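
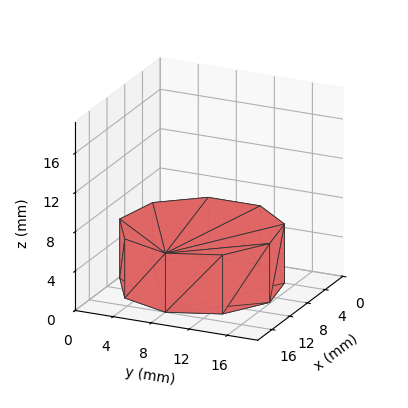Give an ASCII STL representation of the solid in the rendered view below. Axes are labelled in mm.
Reading the render: the shape is a regular 9-sided prism (a cylinder approximated with 9 flat sides), circumscribed radius ≈ 8 mm, height ≈ 6 mm (dimensions read to the nearest mm from the axis ticks). For the STL, each face is triangulated and given an outward normal.

solid part
  facet normal 0.0000 0.0000 -1.0000
    outer loop
      vertex 9.389 15.878 0.000
      vertex 14.128 13.142 0.000
      vertex 16.000 8.000 0.000
    endloop
  endfacet
  facet normal 0.0000 0.0000 -1.0000
    outer loop
      vertex 4.000 14.928 0.000
      vertex 9.389 15.878 0.000
      vertex 16.000 8.000 0.000
    endloop
  endfacet
  facet normal 0.0000 0.0000 -1.0000
    outer loop
      vertex 0.482 10.736 0.000
      vertex 4.000 14.928 0.000
      vertex 16.000 8.000 0.000
    endloop
  endfacet
  facet normal 0.0000 0.0000 -1.0000
    outer loop
      vertex 0.482 5.264 0.000
      vertex 0.482 10.736 0.000
      vertex 16.000 8.000 0.000
    endloop
  endfacet
  facet normal 0.0000 0.0000 -1.0000
    outer loop
      vertex 4.000 1.072 0.000
      vertex 0.482 5.264 0.000
      vertex 16.000 8.000 0.000
    endloop
  endfacet
  facet normal 0.0000 0.0000 -1.0000
    outer loop
      vertex 9.389 0.122 0.000
      vertex 4.000 1.072 0.000
      vertex 16.000 8.000 0.000
    endloop
  endfacet
  facet normal 0.0000 0.0000 -1.0000
    outer loop
      vertex 14.128 2.858 0.000
      vertex 9.389 0.122 0.000
      vertex 16.000 8.000 0.000
    endloop
  endfacet
  facet normal 0.0000 0.0000 1.0000
    outer loop
      vertex 16.000 8.000 6.000
      vertex 14.128 13.142 6.000
      vertex 9.389 15.878 6.000
    endloop
  endfacet
  facet normal 0.0000 0.0000 1.0000
    outer loop
      vertex 16.000 8.000 6.000
      vertex 9.389 15.878 6.000
      vertex 4.000 14.928 6.000
    endloop
  endfacet
  facet normal 0.0000 0.0000 1.0000
    outer loop
      vertex 16.000 8.000 6.000
      vertex 4.000 14.928 6.000
      vertex 0.482 10.736 6.000
    endloop
  endfacet
  facet normal 0.0000 0.0000 1.0000
    outer loop
      vertex 16.000 8.000 6.000
      vertex 0.482 10.736 6.000
      vertex 0.482 5.264 6.000
    endloop
  endfacet
  facet normal 0.0000 0.0000 1.0000
    outer loop
      vertex 16.000 8.000 6.000
      vertex 0.482 5.264 6.000
      vertex 4.000 1.072 6.000
    endloop
  endfacet
  facet normal 0.0000 0.0000 1.0000
    outer loop
      vertex 16.000 8.000 6.000
      vertex 4.000 1.072 6.000
      vertex 9.389 0.122 6.000
    endloop
  endfacet
  facet normal 0.0000 0.0000 1.0000
    outer loop
      vertex 16.000 8.000 6.000
      vertex 9.389 0.122 6.000
      vertex 14.128 2.858 6.000
    endloop
  endfacet
  facet normal 0.9397 0.3421 0.0000
    outer loop
      vertex 16.000 8.000 0.000
      vertex 14.128 13.142 0.000
      vertex 14.128 13.142 6.000
    endloop
  endfacet
  facet normal 0.9397 0.3421 0.0000
    outer loop
      vertex 16.000 8.000 0.000
      vertex 14.128 13.142 6.000
      vertex 16.000 8.000 6.000
    endloop
  endfacet
  facet normal 0.5000 0.8660 0.0000
    outer loop
      vertex 14.128 13.142 0.000
      vertex 9.389 15.878 0.000
      vertex 9.389 15.878 6.000
    endloop
  endfacet
  facet normal 0.5000 0.8660 0.0000
    outer loop
      vertex 14.128 13.142 0.000
      vertex 9.389 15.878 6.000
      vertex 14.128 13.142 6.000
    endloop
  endfacet
  facet normal -0.1736 0.9848 0.0000
    outer loop
      vertex 9.389 15.878 0.000
      vertex 4.000 14.928 0.000
      vertex 4.000 14.928 6.000
    endloop
  endfacet
  facet normal -0.1736 0.9848 0.0000
    outer loop
      vertex 9.389 15.878 0.000
      vertex 4.000 14.928 6.000
      vertex 9.389 15.878 6.000
    endloop
  endfacet
  facet normal -0.7660 0.6428 0.0000
    outer loop
      vertex 4.000 14.928 0.000
      vertex 0.482 10.736 0.000
      vertex 0.482 10.736 6.000
    endloop
  endfacet
  facet normal -0.7660 0.6428 0.0000
    outer loop
      vertex 4.000 14.928 0.000
      vertex 0.482 10.736 6.000
      vertex 4.000 14.928 6.000
    endloop
  endfacet
  facet normal -1.0000 0.0000 0.0000
    outer loop
      vertex 0.482 10.736 0.000
      vertex 0.482 5.264 0.000
      vertex 0.482 5.264 6.000
    endloop
  endfacet
  facet normal -1.0000 0.0000 0.0000
    outer loop
      vertex 0.482 10.736 0.000
      vertex 0.482 5.264 6.000
      vertex 0.482 10.736 6.000
    endloop
  endfacet
  facet normal -0.7660 -0.6428 0.0000
    outer loop
      vertex 0.482 5.264 0.000
      vertex 4.000 1.072 0.000
      vertex 4.000 1.072 6.000
    endloop
  endfacet
  facet normal -0.7660 -0.6428 0.0000
    outer loop
      vertex 0.482 5.264 0.000
      vertex 4.000 1.072 6.000
      vertex 0.482 5.264 6.000
    endloop
  endfacet
  facet normal -0.1736 -0.9848 0.0000
    outer loop
      vertex 4.000 1.072 0.000
      vertex 9.389 0.122 0.000
      vertex 9.389 0.122 6.000
    endloop
  endfacet
  facet normal -0.1736 -0.9848 0.0000
    outer loop
      vertex 4.000 1.072 0.000
      vertex 9.389 0.122 6.000
      vertex 4.000 1.072 6.000
    endloop
  endfacet
  facet normal 0.5000 -0.8660 0.0000
    outer loop
      vertex 9.389 0.122 0.000
      vertex 14.128 2.858 0.000
      vertex 14.128 2.858 6.000
    endloop
  endfacet
  facet normal 0.5000 -0.8660 0.0000
    outer loop
      vertex 9.389 0.122 0.000
      vertex 14.128 2.858 6.000
      vertex 9.389 0.122 6.000
    endloop
  endfacet
  facet normal 0.9397 -0.3421 0.0000
    outer loop
      vertex 14.128 2.858 0.000
      vertex 16.000 8.000 0.000
      vertex 16.000 8.000 6.000
    endloop
  endfacet
  facet normal 0.9397 -0.3421 0.0000
    outer loop
      vertex 14.128 2.858 0.000
      vertex 16.000 8.000 6.000
      vertex 14.128 2.858 6.000
    endloop
  endfacet
endsolid part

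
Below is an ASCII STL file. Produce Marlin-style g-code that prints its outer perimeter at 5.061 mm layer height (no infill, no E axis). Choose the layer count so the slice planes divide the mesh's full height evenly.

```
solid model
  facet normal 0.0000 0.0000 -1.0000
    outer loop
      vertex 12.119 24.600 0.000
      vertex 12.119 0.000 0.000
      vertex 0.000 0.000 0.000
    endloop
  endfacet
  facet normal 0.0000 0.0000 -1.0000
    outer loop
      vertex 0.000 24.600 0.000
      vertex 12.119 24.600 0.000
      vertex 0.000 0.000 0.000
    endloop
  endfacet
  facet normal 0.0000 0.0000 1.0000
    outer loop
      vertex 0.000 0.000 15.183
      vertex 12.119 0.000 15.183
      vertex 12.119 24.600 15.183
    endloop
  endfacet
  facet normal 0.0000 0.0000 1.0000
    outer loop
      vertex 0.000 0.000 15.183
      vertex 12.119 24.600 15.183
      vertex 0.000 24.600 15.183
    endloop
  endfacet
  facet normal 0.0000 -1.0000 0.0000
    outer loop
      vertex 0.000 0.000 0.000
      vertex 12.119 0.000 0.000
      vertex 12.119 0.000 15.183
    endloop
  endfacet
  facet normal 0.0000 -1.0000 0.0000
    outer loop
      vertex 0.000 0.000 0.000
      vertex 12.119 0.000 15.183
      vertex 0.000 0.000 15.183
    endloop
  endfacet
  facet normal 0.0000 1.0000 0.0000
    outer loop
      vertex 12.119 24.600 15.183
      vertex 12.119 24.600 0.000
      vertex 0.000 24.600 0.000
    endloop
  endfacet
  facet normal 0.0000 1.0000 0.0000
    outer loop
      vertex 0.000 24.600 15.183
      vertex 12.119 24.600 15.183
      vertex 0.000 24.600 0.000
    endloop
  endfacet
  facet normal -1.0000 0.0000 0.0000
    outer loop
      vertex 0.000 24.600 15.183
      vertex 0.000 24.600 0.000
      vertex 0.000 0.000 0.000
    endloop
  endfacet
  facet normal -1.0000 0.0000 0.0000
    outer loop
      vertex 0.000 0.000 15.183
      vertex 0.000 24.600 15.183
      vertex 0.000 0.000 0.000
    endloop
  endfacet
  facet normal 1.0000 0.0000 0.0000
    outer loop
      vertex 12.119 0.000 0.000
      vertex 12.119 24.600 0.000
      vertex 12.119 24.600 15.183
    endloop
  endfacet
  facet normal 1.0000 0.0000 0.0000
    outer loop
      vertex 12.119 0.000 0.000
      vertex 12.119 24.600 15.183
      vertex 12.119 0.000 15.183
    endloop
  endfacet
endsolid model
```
; perimeter-only toolpath
G21 ; units = mm
G90 ; absolute positioning
G28 ; home
; layer 1
G0 Z5.061
G0 X0.000 Y0.000
G1 X12.119 Y0.000
G1 X12.119 Y24.600
G1 X0.000 Y24.600
G1 X0.000 Y0.000
; layer 2
G0 Z10.122
G0 X0.000 Y0.000
G1 X12.119 Y0.000
G1 X12.119 Y24.600
G1 X0.000 Y24.600
G1 X0.000 Y0.000
; layer 3
G0 Z15.183
G0 X0.000 Y0.000
G1 X12.119 Y0.000
G1 X12.119 Y24.600
G1 X0.000 Y24.600
G1 X0.000 Y0.000
M2 ; end

The solid is a rectangular box, roughly 12.1 × 24.6 mm footprint and 15.2 mm tall. Slicing at Δz = 5.061 mm — 3 equal slices spanning the solid's height, so layer i sits at z = i·h/3 — gives 3 non-empty perimeters. Each is a 4-segment closed polygon; G0 lifts to the layer z and rapids to the start vertex, then G1 traces the edges.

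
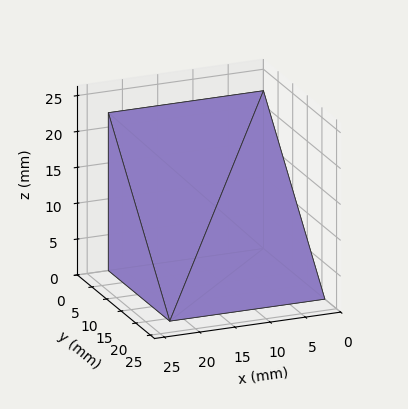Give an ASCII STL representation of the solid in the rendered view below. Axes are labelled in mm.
Reading the render: the shape is a wedge (ramp): 22 × 21 mm base, rising to 22 mm along the y=0 edge and sloping linearly to z=0 at y=21 (dimensions read to the nearest mm from the axis ticks). For the STL, each face is triangulated and given an outward normal.

solid part
  facet normal 0.0000 0.0000 -1.0000
    outer loop
      vertex 22.00 21.00 0.00
      vertex 22.00 0.00 0.00
      vertex 0.00 0.00 0.00
    endloop
  endfacet
  facet normal 0.0000 0.0000 -1.0000
    outer loop
      vertex 0.00 21.00 0.00
      vertex 22.00 21.00 0.00
      vertex 0.00 0.00 0.00
    endloop
  endfacet
  facet normal 0.0000 -1.0000 0.0000
    outer loop
      vertex 0.00 0.00 0.00
      vertex 22.00 0.00 0.00
      vertex 22.00 0.00 22.00
    endloop
  endfacet
  facet normal 0.0000 -1.0000 0.0000
    outer loop
      vertex 0.00 0.00 0.00
      vertex 22.00 0.00 22.00
      vertex 0.00 0.00 22.00
    endloop
  endfacet
  facet normal 0.0000 0.7234 0.6905
    outer loop
      vertex 0.00 0.00 22.00
      vertex 22.00 0.00 22.00
      vertex 22.00 21.00 0.00
    endloop
  endfacet
  facet normal 0.0000 0.7234 0.6905
    outer loop
      vertex 0.00 0.00 22.00
      vertex 22.00 21.00 0.00
      vertex 0.00 21.00 0.00
    endloop
  endfacet
  facet normal -1.0000 0.0000 0.0000
    outer loop
      vertex 0.00 0.00 22.00
      vertex 0.00 21.00 0.00
      vertex 0.00 0.00 0.00
    endloop
  endfacet
  facet normal 1.0000 0.0000 0.0000
    outer loop
      vertex 22.00 0.00 0.00
      vertex 22.00 21.00 0.00
      vertex 22.00 0.00 22.00
    endloop
  endfacet
endsolid part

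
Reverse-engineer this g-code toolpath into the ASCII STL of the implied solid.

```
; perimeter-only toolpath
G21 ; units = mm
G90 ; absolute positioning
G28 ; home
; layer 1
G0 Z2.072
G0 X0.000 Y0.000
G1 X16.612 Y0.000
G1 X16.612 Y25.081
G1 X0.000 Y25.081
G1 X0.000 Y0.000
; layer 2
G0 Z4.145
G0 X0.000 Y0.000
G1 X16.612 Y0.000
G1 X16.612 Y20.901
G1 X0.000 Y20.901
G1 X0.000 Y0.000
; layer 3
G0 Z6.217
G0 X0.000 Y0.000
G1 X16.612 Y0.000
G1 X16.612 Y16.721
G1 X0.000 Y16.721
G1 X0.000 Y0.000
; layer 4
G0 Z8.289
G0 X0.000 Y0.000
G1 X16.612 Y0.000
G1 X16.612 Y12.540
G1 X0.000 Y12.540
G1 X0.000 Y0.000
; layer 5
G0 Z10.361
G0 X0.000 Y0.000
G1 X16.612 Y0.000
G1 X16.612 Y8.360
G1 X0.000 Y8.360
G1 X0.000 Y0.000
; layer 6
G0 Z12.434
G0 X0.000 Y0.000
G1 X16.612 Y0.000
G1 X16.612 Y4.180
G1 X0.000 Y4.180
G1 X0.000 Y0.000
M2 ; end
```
solid part
  facet normal 0.0000 0.0000 -1.0000
    outer loop
      vertex 16.612 29.261 0.000
      vertex 16.612 0.000 0.000
      vertex 0.000 0.000 0.000
    endloop
  endfacet
  facet normal 0.0000 0.0000 -1.0000
    outer loop
      vertex 0.000 29.261 0.000
      vertex 16.612 29.261 0.000
      vertex 0.000 0.000 0.000
    endloop
  endfacet
  facet normal 0.0000 -1.0000 0.0000
    outer loop
      vertex 0.000 0.000 0.000
      vertex 16.612 0.000 0.000
      vertex 16.612 0.000 14.506
    endloop
  endfacet
  facet normal 0.0000 -1.0000 0.0000
    outer loop
      vertex 0.000 0.000 0.000
      vertex 16.612 0.000 14.506
      vertex 0.000 0.000 14.506
    endloop
  endfacet
  facet normal 0.0000 0.4442 0.8959
    outer loop
      vertex 0.000 0.000 14.506
      vertex 16.612 0.000 14.506
      vertex 16.612 29.261 0.000
    endloop
  endfacet
  facet normal 0.0000 0.4442 0.8959
    outer loop
      vertex 0.000 0.000 14.506
      vertex 16.612 29.261 0.000
      vertex 0.000 29.261 0.000
    endloop
  endfacet
  facet normal -1.0000 0.0000 0.0000
    outer loop
      vertex 0.000 0.000 14.506
      vertex 0.000 29.261 0.000
      vertex 0.000 0.000 0.000
    endloop
  endfacet
  facet normal 1.0000 0.0000 0.0000
    outer loop
      vertex 16.612 0.000 0.000
      vertex 16.612 29.261 0.000
      vertex 16.612 0.000 14.506
    endloop
  endfacet
endsolid part

The G0 Z moves step by Δz≈2.072 mm. The G1 loops shrink linearly with z, so the solid tapers from its base footprint up to z≈14.5. Closing with a flat bottom cap and the tapered top and triangulating gives 8 facets — a wedge (ramp): 16.6 × 29.3 mm base, rising to 14.5 mm along the y=0 edge and sloping linearly to z=0 at y=29.3.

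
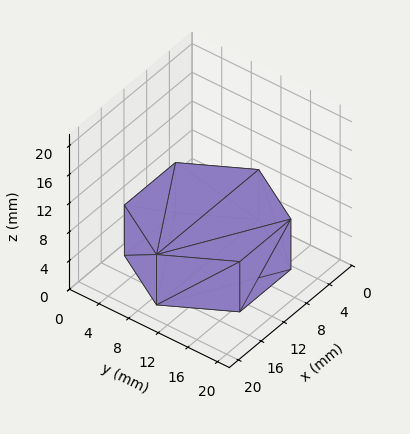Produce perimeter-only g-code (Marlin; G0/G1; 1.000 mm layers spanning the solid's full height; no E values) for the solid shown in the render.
Reading the render: the shape is a regular 6-sided prism (a cylinder approximated with 6 flat sides), circumscribed radius ≈ 9 mm, height ≈ 7 mm (dimensions read to the nearest mm from the axis ticks). For the g-code, the solid's height is divided into equal slices at the stated Δz and each level perimeter traced with G1 moves after a G0 lift.

; perimeter-only toolpath
G21 ; units = mm
G90 ; absolute positioning
G28 ; home
; layer 1
G0 Z1.000
G0 X18.000 Y9.000
G1 X13.500 Y16.794
G1 X4.500 Y16.794
G1 X0.000 Y9.000
G1 X4.500 Y1.206
G1 X13.500 Y1.206
G1 X18.000 Y9.000
; layer 2
G0 Z2.000
G0 X18.000 Y9.000
G1 X13.500 Y16.794
G1 X4.500 Y16.794
G1 X0.000 Y9.000
G1 X4.500 Y1.206
G1 X13.500 Y1.206
G1 X18.000 Y9.000
; layer 3
G0 Z3.000
G0 X18.000 Y9.000
G1 X13.500 Y16.794
G1 X4.500 Y16.794
G1 X0.000 Y9.000
G1 X4.500 Y1.206
G1 X13.500 Y1.206
G1 X18.000 Y9.000
; layer 4
G0 Z4.000
G0 X18.000 Y9.000
G1 X13.500 Y16.794
G1 X4.500 Y16.794
G1 X0.000 Y9.000
G1 X4.500 Y1.206
G1 X13.500 Y1.206
G1 X18.000 Y9.000
; layer 5
G0 Z5.000
G0 X18.000 Y9.000
G1 X13.500 Y16.794
G1 X4.500 Y16.794
G1 X0.000 Y9.000
G1 X4.500 Y1.206
G1 X13.500 Y1.206
G1 X18.000 Y9.000
; layer 6
G0 Z6.000
G0 X18.000 Y9.000
G1 X13.500 Y16.794
G1 X4.500 Y16.794
G1 X0.000 Y9.000
G1 X4.500 Y1.206
G1 X13.500 Y1.206
G1 X18.000 Y9.000
; layer 7
G0 Z7.000
G0 X18.000 Y9.000
G1 X13.500 Y16.794
G1 X4.500 Y16.794
G1 X0.000 Y9.000
G1 X4.500 Y1.206
G1 X13.500 Y1.206
G1 X18.000 Y9.000
M2 ; end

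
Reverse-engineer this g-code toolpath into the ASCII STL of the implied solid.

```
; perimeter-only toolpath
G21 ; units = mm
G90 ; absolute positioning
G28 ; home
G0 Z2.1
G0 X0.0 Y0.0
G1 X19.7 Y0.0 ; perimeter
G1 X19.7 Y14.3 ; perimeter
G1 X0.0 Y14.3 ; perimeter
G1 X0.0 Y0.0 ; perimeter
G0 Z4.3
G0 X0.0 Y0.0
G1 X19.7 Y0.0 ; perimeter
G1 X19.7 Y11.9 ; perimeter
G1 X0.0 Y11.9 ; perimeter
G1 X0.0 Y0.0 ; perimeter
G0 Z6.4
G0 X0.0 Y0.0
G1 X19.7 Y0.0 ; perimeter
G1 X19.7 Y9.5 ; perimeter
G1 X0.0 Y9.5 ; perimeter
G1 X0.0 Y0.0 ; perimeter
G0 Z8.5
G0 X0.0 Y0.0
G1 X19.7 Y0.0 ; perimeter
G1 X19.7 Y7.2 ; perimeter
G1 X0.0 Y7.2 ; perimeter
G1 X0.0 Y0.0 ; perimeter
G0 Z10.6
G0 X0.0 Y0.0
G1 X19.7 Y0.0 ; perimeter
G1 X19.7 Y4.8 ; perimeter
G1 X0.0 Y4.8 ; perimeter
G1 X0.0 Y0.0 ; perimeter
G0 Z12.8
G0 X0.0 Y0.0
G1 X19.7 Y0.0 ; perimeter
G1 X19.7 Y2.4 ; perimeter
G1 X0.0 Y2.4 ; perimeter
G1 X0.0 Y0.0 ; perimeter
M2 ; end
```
solid part
  facet normal 0.0000 0.0000 -1.0000
    outer loop
      vertex 19.7 16.7 0.0
      vertex 19.7 0.0 0.0
      vertex 0.0 0.0 0.0
    endloop
  endfacet
  facet normal 0.0000 0.0000 -1.0000
    outer loop
      vertex 0.0 16.7 0.0
      vertex 19.7 16.7 0.0
      vertex 0.0 0.0 0.0
    endloop
  endfacet
  facet normal 0.0000 -1.0000 0.0000
    outer loop
      vertex 0.0 0.0 0.0
      vertex 19.7 0.0 0.0
      vertex 19.7 0.0 14.9
    endloop
  endfacet
  facet normal 0.0000 -1.0000 0.0000
    outer loop
      vertex 0.0 0.0 0.0
      vertex 19.7 0.0 14.9
      vertex 0.0 0.0 14.9
    endloop
  endfacet
  facet normal 0.0000 0.6657 0.7462
    outer loop
      vertex 0.0 0.0 14.9
      vertex 19.7 0.0 14.9
      vertex 19.7 16.7 0.0
    endloop
  endfacet
  facet normal 0.0000 0.6657 0.7462
    outer loop
      vertex 0.0 0.0 14.9
      vertex 19.7 16.7 0.0
      vertex 0.0 16.7 0.0
    endloop
  endfacet
  facet normal -1.0000 0.0000 0.0000
    outer loop
      vertex 0.0 0.0 14.9
      vertex 0.0 16.7 0.0
      vertex 0.0 0.0 0.0
    endloop
  endfacet
  facet normal 1.0000 0.0000 0.0000
    outer loop
      vertex 19.7 0.0 0.0
      vertex 19.7 16.7 0.0
      vertex 19.7 0.0 14.9
    endloop
  endfacet
endsolid part

The G0 Z moves step by Δz≈2.1 mm. The G1 loops shrink linearly with z, so the solid tapers from its base footprint up to z≈14.9. Closing with a flat bottom cap and the tapered top and triangulating gives 8 facets — a wedge (ramp): 19.7 × 16.7 mm base, rising to 14.9 mm along the y=0 edge and sloping linearly to z=0 at y=16.7.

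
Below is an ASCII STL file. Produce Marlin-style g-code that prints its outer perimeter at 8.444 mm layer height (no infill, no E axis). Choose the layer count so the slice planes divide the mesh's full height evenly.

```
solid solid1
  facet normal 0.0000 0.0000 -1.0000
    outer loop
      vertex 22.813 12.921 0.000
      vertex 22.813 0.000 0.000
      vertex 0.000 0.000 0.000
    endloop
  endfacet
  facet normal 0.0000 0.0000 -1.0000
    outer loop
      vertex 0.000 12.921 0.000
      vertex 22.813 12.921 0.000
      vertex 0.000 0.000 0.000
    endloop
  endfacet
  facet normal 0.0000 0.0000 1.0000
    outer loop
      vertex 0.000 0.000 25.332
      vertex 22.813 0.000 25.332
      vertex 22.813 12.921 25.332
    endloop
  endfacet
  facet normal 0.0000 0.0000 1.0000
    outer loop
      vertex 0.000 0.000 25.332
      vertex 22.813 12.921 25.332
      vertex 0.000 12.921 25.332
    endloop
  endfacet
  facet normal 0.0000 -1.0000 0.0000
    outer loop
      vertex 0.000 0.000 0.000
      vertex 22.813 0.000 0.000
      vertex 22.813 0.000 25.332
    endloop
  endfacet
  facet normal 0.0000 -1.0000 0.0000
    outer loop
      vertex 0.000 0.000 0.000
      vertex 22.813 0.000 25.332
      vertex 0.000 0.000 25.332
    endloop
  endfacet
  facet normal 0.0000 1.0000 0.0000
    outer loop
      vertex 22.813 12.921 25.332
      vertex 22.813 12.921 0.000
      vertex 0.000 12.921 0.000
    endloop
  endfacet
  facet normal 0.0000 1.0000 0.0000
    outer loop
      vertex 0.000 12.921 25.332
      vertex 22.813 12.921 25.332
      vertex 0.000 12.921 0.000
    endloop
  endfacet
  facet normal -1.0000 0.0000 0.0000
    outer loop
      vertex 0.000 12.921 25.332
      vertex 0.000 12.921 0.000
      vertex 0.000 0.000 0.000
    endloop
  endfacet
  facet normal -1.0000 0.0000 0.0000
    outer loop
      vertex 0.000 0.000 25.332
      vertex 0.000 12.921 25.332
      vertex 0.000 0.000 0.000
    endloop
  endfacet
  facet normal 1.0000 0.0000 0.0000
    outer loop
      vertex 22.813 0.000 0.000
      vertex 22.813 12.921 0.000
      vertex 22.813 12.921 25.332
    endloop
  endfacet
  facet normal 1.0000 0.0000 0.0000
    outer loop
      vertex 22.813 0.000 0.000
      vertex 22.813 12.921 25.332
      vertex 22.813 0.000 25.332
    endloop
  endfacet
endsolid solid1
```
; perimeter-only toolpath
G21 ; units = mm
G90 ; absolute positioning
G28 ; home
; layer 1
G0 Z8.444
G0 X0.000 Y0.000
G1 X22.813 Y0.000
G1 X22.813 Y12.921
G1 X0.000 Y12.921
G1 X0.000 Y0.000
; layer 2
G0 Z16.888
G0 X0.000 Y0.000
G1 X22.813 Y0.000
G1 X22.813 Y12.921
G1 X0.000 Y12.921
G1 X0.000 Y0.000
; layer 3
G0 Z25.332
G0 X0.000 Y0.000
G1 X22.813 Y0.000
G1 X22.813 Y12.921
G1 X0.000 Y12.921
G1 X0.000 Y0.000
M2 ; end

The solid is a rectangular box, roughly 22.8 × 12.9 mm footprint and 25.3 mm tall. Slicing at Δz = 8.444 mm — 3 equal slices spanning the solid's height, so layer i sits at z = i·h/3 — gives 3 non-empty perimeters. Each is a 4-segment closed polygon; G0 lifts to the layer z and rapids to the start vertex, then G1 traces the edges.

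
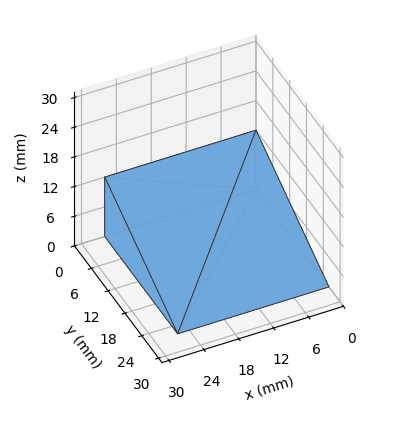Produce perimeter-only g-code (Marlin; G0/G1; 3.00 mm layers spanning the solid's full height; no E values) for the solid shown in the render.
Reading the render: the shape is a wedge (ramp): 26 × 26 mm base, rising to 12 mm along the y=0 edge and sloping linearly to z=0 at y=26 (dimensions read to the nearest mm from the axis ticks). For the g-code, the solid's height is divided into equal slices at the stated Δz and each level perimeter traced with G1 moves after a G0 lift.

; perimeter-only toolpath
G21 ; units = mm
G90 ; absolute positioning
G28 ; home
; layer 1
G0 Z3.00
G0 X0.00 Y0.00
G1 X26.00 Y0.00
G1 X26.00 Y19.50
G1 X0.00 Y19.50
G1 X0.00 Y0.00
; layer 2
G0 Z6.00
G0 X0.00 Y0.00
G1 X26.00 Y0.00
G1 X26.00 Y13.00
G1 X0.00 Y13.00
G1 X0.00 Y0.00
; layer 3
G0 Z9.00
G0 X0.00 Y0.00
G1 X26.00 Y0.00
G1 X26.00 Y6.50
G1 X0.00 Y6.50
G1 X0.00 Y0.00
M2 ; end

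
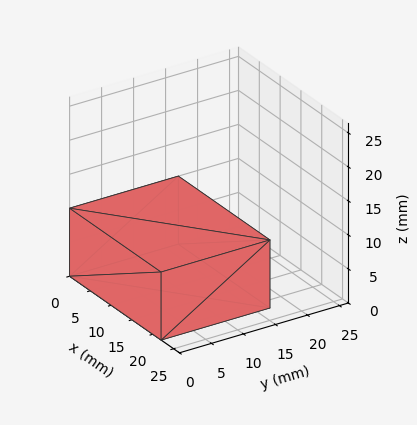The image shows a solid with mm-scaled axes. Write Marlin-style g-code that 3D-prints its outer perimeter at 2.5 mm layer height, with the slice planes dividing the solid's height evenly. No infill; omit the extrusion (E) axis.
Reading the render: the shape is a rectangular box, roughly 22 × 17 mm footprint and 10 mm tall (dimensions read to the nearest mm from the axis ticks). For the g-code, the solid's height is divided into equal slices at the stated Δz and each level perimeter traced with G1 moves after a G0 lift.

; perimeter-only toolpath
G21 ; units = mm
G90 ; absolute positioning
G28 ; home
; layer 1
G0 Z2.5
G0 X0.0 Y0.0
G1 X22.0 Y0.0
G1 X22.0 Y17.0
G1 X0.0 Y17.0
G1 X0.0 Y0.0
; layer 2
G0 Z5.0
G0 X0.0 Y0.0
G1 X22.0 Y0.0
G1 X22.0 Y17.0
G1 X0.0 Y17.0
G1 X0.0 Y0.0
; layer 3
G0 Z7.5
G0 X0.0 Y0.0
G1 X22.0 Y0.0
G1 X22.0 Y17.0
G1 X0.0 Y17.0
G1 X0.0 Y0.0
; layer 4
G0 Z10.0
G0 X0.0 Y0.0
G1 X22.0 Y0.0
G1 X22.0 Y17.0
G1 X0.0 Y17.0
G1 X0.0 Y0.0
M2 ; end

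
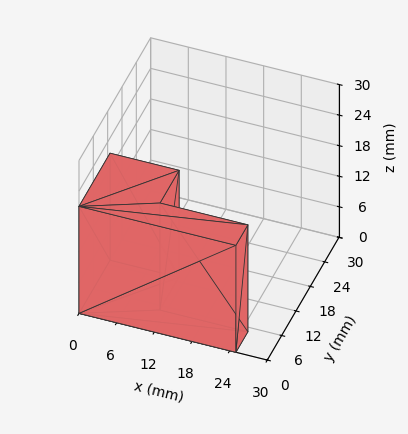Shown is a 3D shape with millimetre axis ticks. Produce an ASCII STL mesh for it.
Reading the render: the shape is an L-shaped prism: outer 25 × 13 mm, arm thicknesses ≈ 5 mm (horizontal) and 11 mm (vertical), extruded 21 mm in z (dimensions read to the nearest mm from the axis ticks). For the STL, each face is triangulated and given an outward normal.

solid part
  facet normal 0.0000 0.0000 -1.0000
    outer loop
      vertex 25.00 5.00 0.00
      vertex 25.00 0.00 0.00
      vertex 0.00 0.00 0.00
    endloop
  endfacet
  facet normal 0.0000 0.0000 -1.0000
    outer loop
      vertex 11.00 5.00 0.00
      vertex 25.00 5.00 0.00
      vertex 0.00 0.00 0.00
    endloop
  endfacet
  facet normal 0.0000 0.0000 -1.0000
    outer loop
      vertex 11.00 13.00 0.00
      vertex 11.00 5.00 0.00
      vertex 0.00 0.00 0.00
    endloop
  endfacet
  facet normal 0.0000 0.0000 -1.0000
    outer loop
      vertex 0.00 13.00 0.00
      vertex 11.00 13.00 0.00
      vertex 0.00 0.00 0.00
    endloop
  endfacet
  facet normal 0.0000 0.0000 1.0000
    outer loop
      vertex 0.00 0.00 21.00
      vertex 25.00 0.00 21.00
      vertex 25.00 5.00 21.00
    endloop
  endfacet
  facet normal 0.0000 0.0000 1.0000
    outer loop
      vertex 0.00 0.00 21.00
      vertex 25.00 5.00 21.00
      vertex 11.00 5.00 21.00
    endloop
  endfacet
  facet normal 0.0000 0.0000 1.0000
    outer loop
      vertex 0.00 0.00 21.00
      vertex 11.00 5.00 21.00
      vertex 11.00 13.00 21.00
    endloop
  endfacet
  facet normal 0.0000 0.0000 1.0000
    outer loop
      vertex 0.00 0.00 21.00
      vertex 11.00 13.00 21.00
      vertex 0.00 13.00 21.00
    endloop
  endfacet
  facet normal 0.0000 -1.0000 0.0000
    outer loop
      vertex 0.00 0.00 0.00
      vertex 25.00 0.00 0.00
      vertex 25.00 0.00 21.00
    endloop
  endfacet
  facet normal 0.0000 -1.0000 0.0000
    outer loop
      vertex 0.00 0.00 0.00
      vertex 25.00 0.00 21.00
      vertex 0.00 0.00 21.00
    endloop
  endfacet
  facet normal 1.0000 0.0000 0.0000
    outer loop
      vertex 25.00 0.00 0.00
      vertex 25.00 5.00 0.00
      vertex 25.00 5.00 21.00
    endloop
  endfacet
  facet normal 1.0000 0.0000 0.0000
    outer loop
      vertex 25.00 0.00 0.00
      vertex 25.00 5.00 21.00
      vertex 25.00 0.00 21.00
    endloop
  endfacet
  facet normal 0.0000 1.0000 0.0000
    outer loop
      vertex 25.00 5.00 0.00
      vertex 11.00 5.00 0.00
      vertex 11.00 5.00 21.00
    endloop
  endfacet
  facet normal 0.0000 1.0000 0.0000
    outer loop
      vertex 25.00 5.00 0.00
      vertex 11.00 5.00 21.00
      vertex 25.00 5.00 21.00
    endloop
  endfacet
  facet normal 1.0000 0.0000 0.0000
    outer loop
      vertex 11.00 5.00 0.00
      vertex 11.00 13.00 0.00
      vertex 11.00 13.00 21.00
    endloop
  endfacet
  facet normal 1.0000 0.0000 0.0000
    outer loop
      vertex 11.00 5.00 0.00
      vertex 11.00 13.00 21.00
      vertex 11.00 5.00 21.00
    endloop
  endfacet
  facet normal 0.0000 1.0000 0.0000
    outer loop
      vertex 11.00 13.00 0.00
      vertex 0.00 13.00 0.00
      vertex 0.00 13.00 21.00
    endloop
  endfacet
  facet normal 0.0000 1.0000 0.0000
    outer loop
      vertex 11.00 13.00 0.00
      vertex 0.00 13.00 21.00
      vertex 11.00 13.00 21.00
    endloop
  endfacet
  facet normal -1.0000 0.0000 0.0000
    outer loop
      vertex 0.00 13.00 0.00
      vertex 0.00 0.00 0.00
      vertex 0.00 0.00 21.00
    endloop
  endfacet
  facet normal -1.0000 0.0000 0.0000
    outer loop
      vertex 0.00 13.00 0.00
      vertex 0.00 0.00 21.00
      vertex 0.00 13.00 21.00
    endloop
  endfacet
endsolid part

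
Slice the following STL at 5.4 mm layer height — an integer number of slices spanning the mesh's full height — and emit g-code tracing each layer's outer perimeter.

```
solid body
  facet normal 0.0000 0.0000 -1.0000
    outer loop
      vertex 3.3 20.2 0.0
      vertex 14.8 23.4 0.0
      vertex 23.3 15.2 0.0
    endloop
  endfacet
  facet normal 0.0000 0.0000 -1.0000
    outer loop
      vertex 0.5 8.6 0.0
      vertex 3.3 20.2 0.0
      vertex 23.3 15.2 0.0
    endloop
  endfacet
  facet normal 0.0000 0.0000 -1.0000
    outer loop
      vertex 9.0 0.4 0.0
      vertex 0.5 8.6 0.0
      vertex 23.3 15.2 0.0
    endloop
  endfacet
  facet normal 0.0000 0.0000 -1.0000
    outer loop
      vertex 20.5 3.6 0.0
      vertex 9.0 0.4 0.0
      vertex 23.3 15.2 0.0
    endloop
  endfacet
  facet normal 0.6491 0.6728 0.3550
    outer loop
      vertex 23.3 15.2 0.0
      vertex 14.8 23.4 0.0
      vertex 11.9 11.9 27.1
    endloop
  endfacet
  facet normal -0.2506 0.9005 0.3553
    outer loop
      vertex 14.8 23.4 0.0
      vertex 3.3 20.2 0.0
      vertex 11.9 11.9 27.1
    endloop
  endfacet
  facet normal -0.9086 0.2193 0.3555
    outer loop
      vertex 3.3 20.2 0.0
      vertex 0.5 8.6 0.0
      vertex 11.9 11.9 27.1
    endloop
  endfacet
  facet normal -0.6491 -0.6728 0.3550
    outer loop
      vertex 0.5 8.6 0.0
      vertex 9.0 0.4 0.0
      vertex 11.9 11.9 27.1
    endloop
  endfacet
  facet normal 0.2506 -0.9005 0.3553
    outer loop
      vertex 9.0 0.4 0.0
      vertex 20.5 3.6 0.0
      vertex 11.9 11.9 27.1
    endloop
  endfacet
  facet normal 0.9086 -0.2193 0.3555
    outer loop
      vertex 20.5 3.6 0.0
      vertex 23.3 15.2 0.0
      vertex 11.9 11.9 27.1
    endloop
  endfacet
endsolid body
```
; perimeter-only toolpath
G21 ; units = mm
G90 ; absolute positioning
G28 ; home
; layer 1
G0 Z5.4
G0 X21.0 Y14.5
G1 X14.2 Y21.1
G1 X5.0 Y18.5
G1 X2.8 Y9.3
G1 X9.6 Y2.7
G1 X18.8 Y5.3
G1 X21.0 Y14.5
; layer 2
G0 Z10.8
G0 X18.7 Y13.9
G1 X13.6 Y18.8
G1 X6.7 Y16.9
G1 X5.1 Y9.9
G1 X10.2 Y5.0
G1 X17.1 Y6.9
G1 X18.7 Y13.9
; layer 3
G0 Z16.3
G0 X16.5 Y13.2
G1 X13.1 Y16.5
G1 X8.5 Y15.2
G1 X7.3 Y10.6
G1 X10.7 Y7.3
G1 X15.3 Y8.6
G1 X16.5 Y13.2
; layer 4
G0 Z21.7
G0 X14.2 Y12.6
G1 X12.5 Y14.2
G1 X10.2 Y13.6
G1 X9.6 Y11.2
G1 X11.3 Y9.6
G1 X13.6 Y10.2
G1 X14.2 Y12.6
M2 ; end

The solid is a regular 6-sided pyramid, base circumscribed radius ≈ 11.9 mm, apex at z ≈ 27.1 mm. Slicing at Δz = 5.4 mm — 5 equal slices spanning the solid's height, so layer i sits at z = i·h/5 — gives 4 non-empty perimeters. Each is a 6-segment closed polygon; G0 lifts to the layer z and rapids to the start vertex, then G1 traces the edges. The cross-section shrinks linearly with z (the slice at the apex is degenerate and omitted).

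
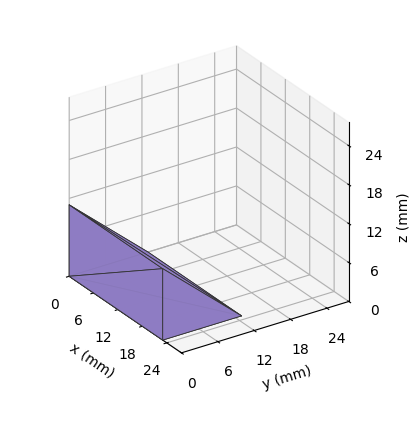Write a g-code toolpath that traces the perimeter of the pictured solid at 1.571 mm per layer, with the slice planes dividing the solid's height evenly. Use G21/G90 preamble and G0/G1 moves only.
Reading the render: the shape is a wedge (ramp): 23 × 13 mm base, rising to 11 mm along the y=0 edge and sloping linearly to z=0 at y=13 (dimensions read to the nearest mm from the axis ticks). For the g-code, the solid's height is divided into equal slices at the stated Δz and each level perimeter traced with G1 moves after a G0 lift.

; perimeter-only toolpath
G21 ; units = mm
G90 ; absolute positioning
G28 ; home
; layer 1
G0 Z1.571
G0 X0.000 Y0.000
G1 X23.000 Y0.000
G1 X23.000 Y11.143
G1 X0.000 Y11.143
G1 X0.000 Y0.000
; layer 2
G0 Z3.143
G0 X0.000 Y0.000
G1 X23.000 Y0.000
G1 X23.000 Y9.286
G1 X0.000 Y9.286
G1 X0.000 Y0.000
; layer 3
G0 Z4.714
G0 X0.000 Y0.000
G1 X23.000 Y0.000
G1 X23.000 Y7.429
G1 X0.000 Y7.429
G1 X0.000 Y0.000
; layer 4
G0 Z6.286
G0 X0.000 Y0.000
G1 X23.000 Y0.000
G1 X23.000 Y5.571
G1 X0.000 Y5.571
G1 X0.000 Y0.000
; layer 5
G0 Z7.857
G0 X0.000 Y0.000
G1 X23.000 Y0.000
G1 X23.000 Y3.714
G1 X0.000 Y3.714
G1 X0.000 Y0.000
; layer 6
G0 Z9.429
G0 X0.000 Y0.000
G1 X23.000 Y0.000
G1 X23.000 Y1.857
G1 X0.000 Y1.857
G1 X0.000 Y0.000
M2 ; end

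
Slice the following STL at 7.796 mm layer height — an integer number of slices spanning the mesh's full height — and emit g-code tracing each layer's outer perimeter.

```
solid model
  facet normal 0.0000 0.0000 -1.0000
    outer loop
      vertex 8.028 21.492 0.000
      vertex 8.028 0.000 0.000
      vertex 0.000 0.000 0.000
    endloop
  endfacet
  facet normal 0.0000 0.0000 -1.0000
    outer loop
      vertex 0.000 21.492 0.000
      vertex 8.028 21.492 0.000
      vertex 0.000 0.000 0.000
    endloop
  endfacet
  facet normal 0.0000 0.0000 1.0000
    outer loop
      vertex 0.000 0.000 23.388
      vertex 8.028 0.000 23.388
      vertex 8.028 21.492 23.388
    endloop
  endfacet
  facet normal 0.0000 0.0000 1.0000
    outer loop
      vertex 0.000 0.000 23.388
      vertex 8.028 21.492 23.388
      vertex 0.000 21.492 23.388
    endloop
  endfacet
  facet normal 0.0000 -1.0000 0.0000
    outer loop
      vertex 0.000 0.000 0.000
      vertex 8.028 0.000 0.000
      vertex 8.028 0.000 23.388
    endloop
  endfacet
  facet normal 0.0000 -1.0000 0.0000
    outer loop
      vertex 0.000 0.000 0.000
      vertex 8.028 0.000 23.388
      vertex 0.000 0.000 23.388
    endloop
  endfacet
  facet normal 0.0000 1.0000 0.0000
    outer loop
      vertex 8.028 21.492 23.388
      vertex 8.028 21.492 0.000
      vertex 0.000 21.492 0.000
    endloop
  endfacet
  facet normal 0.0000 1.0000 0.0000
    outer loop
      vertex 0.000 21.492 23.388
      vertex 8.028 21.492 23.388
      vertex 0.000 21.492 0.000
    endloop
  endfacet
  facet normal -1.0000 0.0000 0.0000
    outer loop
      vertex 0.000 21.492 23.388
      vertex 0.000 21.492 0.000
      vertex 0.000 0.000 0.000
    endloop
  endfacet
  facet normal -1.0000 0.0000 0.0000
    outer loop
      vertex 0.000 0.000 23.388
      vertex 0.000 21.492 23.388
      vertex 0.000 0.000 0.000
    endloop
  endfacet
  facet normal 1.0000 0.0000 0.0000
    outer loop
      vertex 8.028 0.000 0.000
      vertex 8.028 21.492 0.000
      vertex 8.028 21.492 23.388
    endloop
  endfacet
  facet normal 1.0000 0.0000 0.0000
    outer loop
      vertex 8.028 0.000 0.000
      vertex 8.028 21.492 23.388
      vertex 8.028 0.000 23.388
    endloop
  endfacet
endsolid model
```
; perimeter-only toolpath
G21 ; units = mm
G90 ; absolute positioning
G28 ; home
; layer 1
G0 Z7.796
G0 X0.000 Y0.000
G1 X8.028 Y0.000
G1 X8.028 Y21.492
G1 X0.000 Y21.492
G1 X0.000 Y0.000
; layer 2
G0 Z15.592
G0 X0.000 Y0.000
G1 X8.028 Y0.000
G1 X8.028 Y21.492
G1 X0.000 Y21.492
G1 X0.000 Y0.000
; layer 3
G0 Z23.388
G0 X0.000 Y0.000
G1 X8.028 Y0.000
G1 X8.028 Y21.492
G1 X0.000 Y21.492
G1 X0.000 Y0.000
M2 ; end

The solid is a rectangular box, roughly 8.03 × 21.5 mm footprint and 23.4 mm tall. Slicing at Δz = 7.796 mm — 3 equal slices spanning the solid's height, so layer i sits at z = i·h/3 — gives 3 non-empty perimeters. Each is a 4-segment closed polygon; G0 lifts to the layer z and rapids to the start vertex, then G1 traces the edges.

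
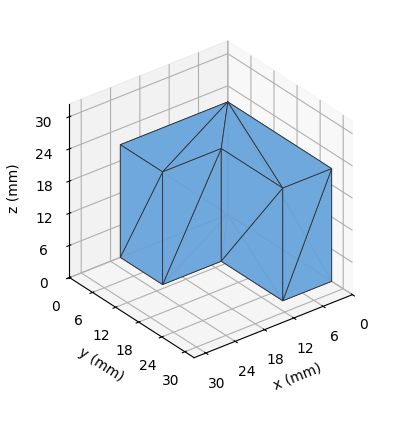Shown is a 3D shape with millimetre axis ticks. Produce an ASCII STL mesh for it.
Reading the render: the shape is an L-shaped prism: outer 22 × 27 mm, arm thicknesses ≈ 11 mm (horizontal) and 10 mm (vertical), extruded 21 mm in z (dimensions read to the nearest mm from the axis ticks). For the STL, each face is triangulated and given an outward normal.

solid part
  facet normal 0.0000 0.0000 -1.0000
    outer loop
      vertex 22.000 11.000 0.000
      vertex 22.000 0.000 0.000
      vertex 0.000 0.000 0.000
    endloop
  endfacet
  facet normal 0.0000 0.0000 -1.0000
    outer loop
      vertex 10.000 11.000 0.000
      vertex 22.000 11.000 0.000
      vertex 0.000 0.000 0.000
    endloop
  endfacet
  facet normal 0.0000 0.0000 -1.0000
    outer loop
      vertex 10.000 27.000 0.000
      vertex 10.000 11.000 0.000
      vertex 0.000 0.000 0.000
    endloop
  endfacet
  facet normal 0.0000 0.0000 -1.0000
    outer loop
      vertex 0.000 27.000 0.000
      vertex 10.000 27.000 0.000
      vertex 0.000 0.000 0.000
    endloop
  endfacet
  facet normal 0.0000 0.0000 1.0000
    outer loop
      vertex 0.000 0.000 21.000
      vertex 22.000 0.000 21.000
      vertex 22.000 11.000 21.000
    endloop
  endfacet
  facet normal 0.0000 0.0000 1.0000
    outer loop
      vertex 0.000 0.000 21.000
      vertex 22.000 11.000 21.000
      vertex 10.000 11.000 21.000
    endloop
  endfacet
  facet normal 0.0000 0.0000 1.0000
    outer loop
      vertex 0.000 0.000 21.000
      vertex 10.000 11.000 21.000
      vertex 10.000 27.000 21.000
    endloop
  endfacet
  facet normal 0.0000 0.0000 1.0000
    outer loop
      vertex 0.000 0.000 21.000
      vertex 10.000 27.000 21.000
      vertex 0.000 27.000 21.000
    endloop
  endfacet
  facet normal 0.0000 -1.0000 0.0000
    outer loop
      vertex 0.000 0.000 0.000
      vertex 22.000 0.000 0.000
      vertex 22.000 0.000 21.000
    endloop
  endfacet
  facet normal 0.0000 -1.0000 0.0000
    outer loop
      vertex 0.000 0.000 0.000
      vertex 22.000 0.000 21.000
      vertex 0.000 0.000 21.000
    endloop
  endfacet
  facet normal 1.0000 0.0000 0.0000
    outer loop
      vertex 22.000 0.000 0.000
      vertex 22.000 11.000 0.000
      vertex 22.000 11.000 21.000
    endloop
  endfacet
  facet normal 1.0000 0.0000 0.0000
    outer loop
      vertex 22.000 0.000 0.000
      vertex 22.000 11.000 21.000
      vertex 22.000 0.000 21.000
    endloop
  endfacet
  facet normal 0.0000 1.0000 0.0000
    outer loop
      vertex 22.000 11.000 0.000
      vertex 10.000 11.000 0.000
      vertex 10.000 11.000 21.000
    endloop
  endfacet
  facet normal 0.0000 1.0000 0.0000
    outer loop
      vertex 22.000 11.000 0.000
      vertex 10.000 11.000 21.000
      vertex 22.000 11.000 21.000
    endloop
  endfacet
  facet normal 1.0000 0.0000 0.0000
    outer loop
      vertex 10.000 11.000 0.000
      vertex 10.000 27.000 0.000
      vertex 10.000 27.000 21.000
    endloop
  endfacet
  facet normal 1.0000 0.0000 0.0000
    outer loop
      vertex 10.000 11.000 0.000
      vertex 10.000 27.000 21.000
      vertex 10.000 11.000 21.000
    endloop
  endfacet
  facet normal 0.0000 1.0000 0.0000
    outer loop
      vertex 10.000 27.000 0.000
      vertex 0.000 27.000 0.000
      vertex 0.000 27.000 21.000
    endloop
  endfacet
  facet normal 0.0000 1.0000 0.0000
    outer loop
      vertex 10.000 27.000 0.000
      vertex 0.000 27.000 21.000
      vertex 10.000 27.000 21.000
    endloop
  endfacet
  facet normal -1.0000 0.0000 0.0000
    outer loop
      vertex 0.000 27.000 0.000
      vertex 0.000 0.000 0.000
      vertex 0.000 0.000 21.000
    endloop
  endfacet
  facet normal -1.0000 0.0000 0.0000
    outer loop
      vertex 0.000 27.000 0.000
      vertex 0.000 0.000 21.000
      vertex 0.000 27.000 21.000
    endloop
  endfacet
endsolid part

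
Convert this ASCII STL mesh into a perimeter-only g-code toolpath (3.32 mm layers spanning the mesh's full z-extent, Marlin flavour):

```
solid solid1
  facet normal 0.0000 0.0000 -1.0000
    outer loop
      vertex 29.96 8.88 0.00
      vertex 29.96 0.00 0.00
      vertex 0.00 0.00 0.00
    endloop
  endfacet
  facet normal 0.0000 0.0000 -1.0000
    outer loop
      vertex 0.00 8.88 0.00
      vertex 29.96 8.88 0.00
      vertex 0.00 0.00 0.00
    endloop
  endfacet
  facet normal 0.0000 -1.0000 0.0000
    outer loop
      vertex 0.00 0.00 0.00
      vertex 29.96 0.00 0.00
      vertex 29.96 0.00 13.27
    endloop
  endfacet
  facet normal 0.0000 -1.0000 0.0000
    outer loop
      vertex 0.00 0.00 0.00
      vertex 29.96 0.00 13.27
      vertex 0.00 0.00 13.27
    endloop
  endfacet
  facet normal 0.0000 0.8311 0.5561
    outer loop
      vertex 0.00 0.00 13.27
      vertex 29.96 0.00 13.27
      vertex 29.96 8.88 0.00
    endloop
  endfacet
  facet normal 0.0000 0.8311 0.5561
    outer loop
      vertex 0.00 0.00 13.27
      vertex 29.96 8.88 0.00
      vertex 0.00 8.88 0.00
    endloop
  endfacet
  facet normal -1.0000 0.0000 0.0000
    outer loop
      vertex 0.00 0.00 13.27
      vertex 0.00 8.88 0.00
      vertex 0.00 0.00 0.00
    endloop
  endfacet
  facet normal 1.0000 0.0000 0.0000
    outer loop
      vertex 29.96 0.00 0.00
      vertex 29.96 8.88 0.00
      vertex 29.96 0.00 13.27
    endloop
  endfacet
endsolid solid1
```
; perimeter-only toolpath
G21 ; units = mm
G90 ; absolute positioning
G28 ; home
; layer 1
G0 Z3.32
G0 X0.00 Y0.00
G1 X29.96 Y0.00
G1 X29.96 Y6.66
G1 X0.00 Y6.66
G1 X0.00 Y0.00
; layer 2
G0 Z6.63
G0 X0.00 Y0.00
G1 X29.96 Y0.00
G1 X29.96 Y4.44
G1 X0.00 Y4.44
G1 X0.00 Y0.00
; layer 3
G0 Z9.95
G0 X0.00 Y0.00
G1 X29.96 Y0.00
G1 X29.96 Y2.22
G1 X0.00 Y2.22
G1 X0.00 Y0.00
M2 ; end

The solid is a wedge (ramp): 30 × 8.88 mm base, rising to 13.3 mm along the y=0 edge and sloping linearly to z=0 at y=8.88. Slicing at Δz = 3.32 mm — 4 equal slices spanning the solid's height, so layer i sits at z = i·h/4 — gives 3 non-empty perimeters. Each is a 4-segment closed polygon; G0 lifts to the layer z and rapids to the start vertex, then G1 traces the edges. The cross-section shrinks linearly with z (the slice at the apex is degenerate and omitted).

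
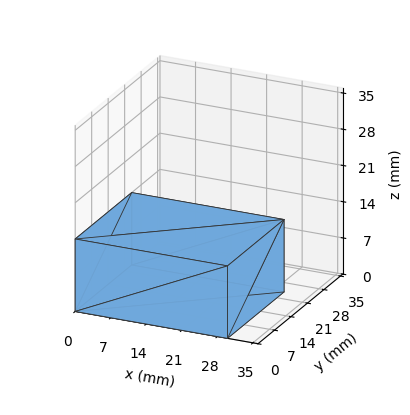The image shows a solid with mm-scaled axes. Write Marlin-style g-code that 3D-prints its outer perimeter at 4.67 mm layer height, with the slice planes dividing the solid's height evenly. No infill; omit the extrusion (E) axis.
Reading the render: the shape is a rectangular box, roughly 30 × 24 mm footprint and 14 mm tall (dimensions read to the nearest mm from the axis ticks). For the g-code, the solid's height is divided into equal slices at the stated Δz and each level perimeter traced with G1 moves after a G0 lift.

; perimeter-only toolpath
G21 ; units = mm
G90 ; absolute positioning
G28 ; home
; layer 1
G0 Z4.67
G0 X0.00 Y0.00
G1 X30.00 Y0.00
G1 X30.00 Y24.00
G1 X0.00 Y24.00
G1 X0.00 Y0.00
; layer 2
G0 Z9.33
G0 X0.00 Y0.00
G1 X30.00 Y0.00
G1 X30.00 Y24.00
G1 X0.00 Y24.00
G1 X0.00 Y0.00
; layer 3
G0 Z14.00
G0 X0.00 Y0.00
G1 X30.00 Y0.00
G1 X30.00 Y24.00
G1 X0.00 Y24.00
G1 X0.00 Y0.00
M2 ; end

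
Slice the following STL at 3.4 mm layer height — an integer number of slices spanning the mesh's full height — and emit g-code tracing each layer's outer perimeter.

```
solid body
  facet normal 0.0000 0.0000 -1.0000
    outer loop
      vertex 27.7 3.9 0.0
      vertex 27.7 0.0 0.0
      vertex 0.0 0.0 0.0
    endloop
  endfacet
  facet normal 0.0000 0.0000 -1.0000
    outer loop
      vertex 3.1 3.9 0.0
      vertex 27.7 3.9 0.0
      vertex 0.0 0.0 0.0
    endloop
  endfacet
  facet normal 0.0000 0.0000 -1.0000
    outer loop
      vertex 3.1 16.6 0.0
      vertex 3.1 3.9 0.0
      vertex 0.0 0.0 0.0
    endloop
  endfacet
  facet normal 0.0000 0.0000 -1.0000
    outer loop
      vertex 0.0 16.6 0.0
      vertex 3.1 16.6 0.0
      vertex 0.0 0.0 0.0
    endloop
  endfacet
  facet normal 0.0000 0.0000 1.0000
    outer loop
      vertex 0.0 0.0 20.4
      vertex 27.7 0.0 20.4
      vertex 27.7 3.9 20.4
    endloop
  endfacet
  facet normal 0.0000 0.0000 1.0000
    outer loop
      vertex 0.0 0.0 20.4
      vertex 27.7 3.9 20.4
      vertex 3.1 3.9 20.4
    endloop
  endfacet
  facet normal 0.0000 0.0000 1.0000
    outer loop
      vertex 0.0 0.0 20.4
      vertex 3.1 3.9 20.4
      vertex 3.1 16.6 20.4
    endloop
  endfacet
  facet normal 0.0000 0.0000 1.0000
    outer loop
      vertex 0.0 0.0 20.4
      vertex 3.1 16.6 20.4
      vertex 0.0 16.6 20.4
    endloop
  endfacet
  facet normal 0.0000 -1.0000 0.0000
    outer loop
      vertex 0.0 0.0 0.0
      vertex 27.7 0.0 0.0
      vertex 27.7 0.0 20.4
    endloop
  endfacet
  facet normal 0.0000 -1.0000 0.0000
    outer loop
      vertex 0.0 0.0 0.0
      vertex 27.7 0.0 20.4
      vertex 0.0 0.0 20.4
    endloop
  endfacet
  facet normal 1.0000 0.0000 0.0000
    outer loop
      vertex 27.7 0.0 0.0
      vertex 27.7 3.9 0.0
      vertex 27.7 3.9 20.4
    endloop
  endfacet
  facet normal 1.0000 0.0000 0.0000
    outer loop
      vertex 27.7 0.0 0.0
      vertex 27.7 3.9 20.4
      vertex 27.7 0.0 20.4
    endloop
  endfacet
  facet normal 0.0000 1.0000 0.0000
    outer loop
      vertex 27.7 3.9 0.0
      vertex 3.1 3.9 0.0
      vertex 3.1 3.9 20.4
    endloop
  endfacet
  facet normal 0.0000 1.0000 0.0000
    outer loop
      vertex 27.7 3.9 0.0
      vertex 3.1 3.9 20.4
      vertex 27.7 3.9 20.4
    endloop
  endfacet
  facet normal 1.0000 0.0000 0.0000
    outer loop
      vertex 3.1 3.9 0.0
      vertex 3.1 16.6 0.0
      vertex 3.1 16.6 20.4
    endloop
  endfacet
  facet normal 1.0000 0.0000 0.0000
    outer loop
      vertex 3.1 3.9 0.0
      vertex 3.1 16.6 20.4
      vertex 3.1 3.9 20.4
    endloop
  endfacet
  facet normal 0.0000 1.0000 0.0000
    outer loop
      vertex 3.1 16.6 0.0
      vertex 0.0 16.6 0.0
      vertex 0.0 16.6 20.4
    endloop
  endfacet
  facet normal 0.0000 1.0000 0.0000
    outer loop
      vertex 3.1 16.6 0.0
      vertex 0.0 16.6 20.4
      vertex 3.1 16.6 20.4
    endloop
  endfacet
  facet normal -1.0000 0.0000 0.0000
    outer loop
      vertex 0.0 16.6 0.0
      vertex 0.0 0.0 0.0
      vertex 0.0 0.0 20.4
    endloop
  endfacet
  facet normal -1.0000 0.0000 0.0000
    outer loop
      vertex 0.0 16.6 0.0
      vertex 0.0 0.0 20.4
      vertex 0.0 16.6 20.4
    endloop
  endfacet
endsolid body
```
; perimeter-only toolpath
G21 ; units = mm
G90 ; absolute positioning
G28 ; home
; layer 1
G0 Z3.4
G0 X0.0 Y0.0
G1 X27.7 Y0.0
G1 X27.7 Y3.9
G1 X3.1 Y3.9
G1 X3.1 Y16.6
G1 X0.0 Y16.6
G1 X0.0 Y0.0
; layer 2
G0 Z6.8
G0 X0.0 Y0.0
G1 X27.7 Y0.0
G1 X27.7 Y3.9
G1 X3.1 Y3.9
G1 X3.1 Y16.6
G1 X0.0 Y16.6
G1 X0.0 Y0.0
; layer 3
G0 Z10.2
G0 X0.0 Y0.0
G1 X27.7 Y0.0
G1 X27.7 Y3.9
G1 X3.1 Y3.9
G1 X3.1 Y16.6
G1 X0.0 Y16.6
G1 X0.0 Y0.0
; layer 4
G0 Z13.6
G0 X0.0 Y0.0
G1 X27.7 Y0.0
G1 X27.7 Y3.9
G1 X3.1 Y3.9
G1 X3.1 Y16.6
G1 X0.0 Y16.6
G1 X0.0 Y0.0
; layer 5
G0 Z17.0
G0 X0.0 Y0.0
G1 X27.7 Y0.0
G1 X27.7 Y3.9
G1 X3.1 Y3.9
G1 X3.1 Y16.6
G1 X0.0 Y16.6
G1 X0.0 Y0.0
; layer 6
G0 Z20.4
G0 X0.0 Y0.0
G1 X27.7 Y0.0
G1 X27.7 Y3.9
G1 X3.1 Y3.9
G1 X3.1 Y16.6
G1 X0.0 Y16.6
G1 X0.0 Y0.0
M2 ; end

The solid is an L-shaped prism: outer 27.7 × 16.6 mm, arm thicknesses ≈ 3.9 mm (horizontal) and 3.1 mm (vertical), extruded 20.4 mm in z. Slicing at Δz = 3.4 mm — 6 equal slices spanning the solid's height, so layer i sits at z = i·h/6 — gives 6 non-empty perimeters. Each is a 6-segment closed polygon; G0 lifts to the layer z and rapids to the start vertex, then G1 traces the edges.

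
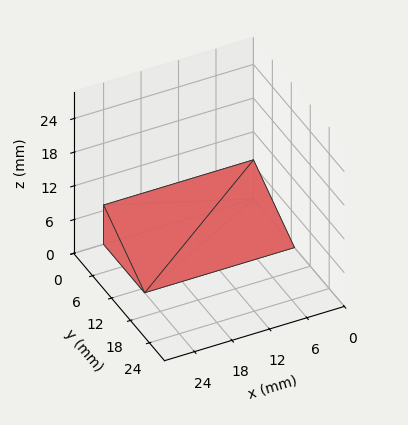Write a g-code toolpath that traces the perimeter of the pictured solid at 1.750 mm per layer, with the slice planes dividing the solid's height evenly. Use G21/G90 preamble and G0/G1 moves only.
Reading the render: the shape is a wedge (ramp): 24 × 13 mm base, rising to 7 mm along the y=0 edge and sloping linearly to z=0 at y=13 (dimensions read to the nearest mm from the axis ticks). For the g-code, the solid's height is divided into equal slices at the stated Δz and each level perimeter traced with G1 moves after a G0 lift.

; perimeter-only toolpath
G21 ; units = mm
G90 ; absolute positioning
G28 ; home
; layer 1
G0 Z1.750
G0 X0.000 Y0.000
G1 X24.000 Y0.000
G1 X24.000 Y9.750
G1 X0.000 Y9.750
G1 X0.000 Y0.000
; layer 2
G0 Z3.500
G0 X0.000 Y0.000
G1 X24.000 Y0.000
G1 X24.000 Y6.500
G1 X0.000 Y6.500
G1 X0.000 Y0.000
; layer 3
G0 Z5.250
G0 X0.000 Y0.000
G1 X24.000 Y0.000
G1 X24.000 Y3.250
G1 X0.000 Y3.250
G1 X0.000 Y0.000
M2 ; end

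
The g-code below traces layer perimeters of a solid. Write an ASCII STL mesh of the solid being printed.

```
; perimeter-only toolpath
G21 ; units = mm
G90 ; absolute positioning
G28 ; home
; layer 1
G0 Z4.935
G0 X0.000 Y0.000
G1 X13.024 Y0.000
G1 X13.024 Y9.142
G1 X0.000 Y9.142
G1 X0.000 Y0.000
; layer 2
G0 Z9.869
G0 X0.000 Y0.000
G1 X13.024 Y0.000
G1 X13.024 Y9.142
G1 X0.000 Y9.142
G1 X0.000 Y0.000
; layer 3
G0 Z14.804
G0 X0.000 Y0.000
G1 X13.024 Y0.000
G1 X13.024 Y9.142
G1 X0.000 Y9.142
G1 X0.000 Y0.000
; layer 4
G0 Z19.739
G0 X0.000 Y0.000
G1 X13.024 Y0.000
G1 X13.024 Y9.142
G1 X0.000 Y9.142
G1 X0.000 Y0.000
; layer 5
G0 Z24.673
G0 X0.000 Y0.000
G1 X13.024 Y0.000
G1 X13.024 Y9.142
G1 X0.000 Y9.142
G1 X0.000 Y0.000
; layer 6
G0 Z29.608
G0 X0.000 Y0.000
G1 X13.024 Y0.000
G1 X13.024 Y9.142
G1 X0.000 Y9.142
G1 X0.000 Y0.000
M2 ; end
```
solid part
  facet normal 0.0000 0.0000 -1.0000
    outer loop
      vertex 13.024 9.142 0.000
      vertex 13.024 0.000 0.000
      vertex 0.000 0.000 0.000
    endloop
  endfacet
  facet normal 0.0000 0.0000 -1.0000
    outer loop
      vertex 0.000 9.142 0.000
      vertex 13.024 9.142 0.000
      vertex 0.000 0.000 0.000
    endloop
  endfacet
  facet normal 0.0000 0.0000 1.0000
    outer loop
      vertex 0.000 0.000 29.608
      vertex 13.024 0.000 29.608
      vertex 13.024 9.142 29.608
    endloop
  endfacet
  facet normal 0.0000 0.0000 1.0000
    outer loop
      vertex 0.000 0.000 29.608
      vertex 13.024 9.142 29.608
      vertex 0.000 9.142 29.608
    endloop
  endfacet
  facet normal 0.0000 -1.0000 0.0000
    outer loop
      vertex 0.000 0.000 0.000
      vertex 13.024 0.000 0.000
      vertex 13.024 0.000 29.608
    endloop
  endfacet
  facet normal 0.0000 -1.0000 0.0000
    outer loop
      vertex 0.000 0.000 0.000
      vertex 13.024 0.000 29.608
      vertex 0.000 0.000 29.608
    endloop
  endfacet
  facet normal 0.0000 1.0000 0.0000
    outer loop
      vertex 13.024 9.142 29.608
      vertex 13.024 9.142 0.000
      vertex 0.000 9.142 0.000
    endloop
  endfacet
  facet normal 0.0000 1.0000 0.0000
    outer loop
      vertex 0.000 9.142 29.608
      vertex 13.024 9.142 29.608
      vertex 0.000 9.142 0.000
    endloop
  endfacet
  facet normal -1.0000 0.0000 0.0000
    outer loop
      vertex 0.000 9.142 29.608
      vertex 0.000 9.142 0.000
      vertex 0.000 0.000 0.000
    endloop
  endfacet
  facet normal -1.0000 0.0000 0.0000
    outer loop
      vertex 0.000 0.000 29.608
      vertex 0.000 9.142 29.608
      vertex 0.000 0.000 0.000
    endloop
  endfacet
  facet normal 1.0000 0.0000 0.0000
    outer loop
      vertex 13.024 0.000 0.000
      vertex 13.024 9.142 0.000
      vertex 13.024 9.142 29.608
    endloop
  endfacet
  facet normal 1.0000 0.0000 0.0000
    outer loop
      vertex 13.024 0.000 0.000
      vertex 13.024 9.142 29.608
      vertex 13.024 0.000 29.608
    endloop
  endfacet
endsolid part

The G0 Z moves step by Δz≈4.935 mm. Every layer's G1 loop is the same polygon, so the solid is a straight extrusion of it from z=0 to z≈29.6. Closing with flat bottom and top caps and triangulating gives 12 facets — a rectangular box, roughly 13 × 9.14 mm footprint and 29.6 mm tall.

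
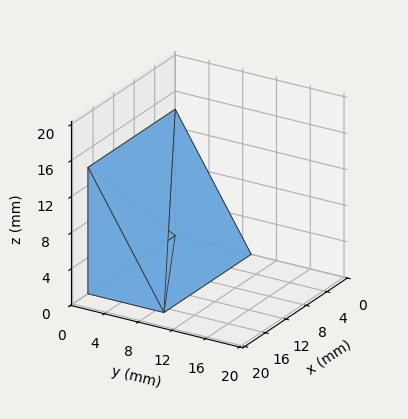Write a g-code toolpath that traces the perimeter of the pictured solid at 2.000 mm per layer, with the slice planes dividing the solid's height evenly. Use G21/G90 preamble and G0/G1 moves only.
Reading the render: the shape is a wedge (ramp): 17 × 9 mm base, rising to 14 mm along the y=0 edge and sloping linearly to z=0 at y=9 (dimensions read to the nearest mm from the axis ticks). For the g-code, the solid's height is divided into equal slices at the stated Δz and each level perimeter traced with G1 moves after a G0 lift.

; perimeter-only toolpath
G21 ; units = mm
G90 ; absolute positioning
G28 ; home
; layer 1
G0 Z2.000
G0 X0.000 Y0.000
G1 X17.000 Y0.000
G1 X17.000 Y7.714
G1 X0.000 Y7.714
G1 X0.000 Y0.000
; layer 2
G0 Z4.000
G0 X0.000 Y0.000
G1 X17.000 Y0.000
G1 X17.000 Y6.429
G1 X0.000 Y6.429
G1 X0.000 Y0.000
; layer 3
G0 Z6.000
G0 X0.000 Y0.000
G1 X17.000 Y0.000
G1 X17.000 Y5.143
G1 X0.000 Y5.143
G1 X0.000 Y0.000
; layer 4
G0 Z8.000
G0 X0.000 Y0.000
G1 X17.000 Y0.000
G1 X17.000 Y3.857
G1 X0.000 Y3.857
G1 X0.000 Y0.000
; layer 5
G0 Z10.000
G0 X0.000 Y0.000
G1 X17.000 Y0.000
G1 X17.000 Y2.571
G1 X0.000 Y2.571
G1 X0.000 Y0.000
; layer 6
G0 Z12.000
G0 X0.000 Y0.000
G1 X17.000 Y0.000
G1 X17.000 Y1.286
G1 X0.000 Y1.286
G1 X0.000 Y0.000
M2 ; end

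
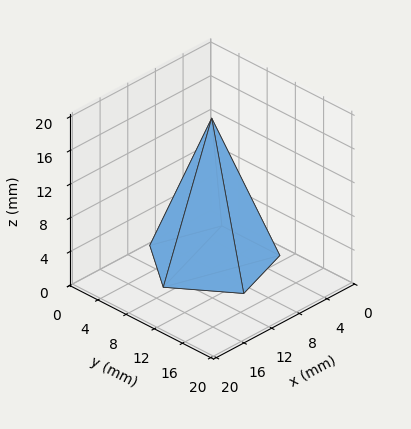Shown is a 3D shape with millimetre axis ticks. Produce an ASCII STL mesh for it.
Reading the render: the shape is a regular 5-sided pyramid, base circumscribed radius ≈ 7 mm, apex at z ≈ 17 mm (dimensions read to the nearest mm from the axis ticks). For the STL, each face is triangulated and given an outward normal.

solid part
  facet normal 0.0000 0.0000 -1.0000
    outer loop
      vertex 1.34 11.11 0.00
      vertex 9.16 13.66 0.00
      vertex 14.00 7.00 0.00
    endloop
  endfacet
  facet normal 0.0000 0.0000 -1.0000
    outer loop
      vertex 1.34 2.89 0.00
      vertex 1.34 11.11 0.00
      vertex 14.00 7.00 0.00
    endloop
  endfacet
  facet normal 0.0000 0.0000 -1.0000
    outer loop
      vertex 9.16 0.34 0.00
      vertex 1.34 2.89 0.00
      vertex 14.00 7.00 0.00
    endloop
  endfacet
  facet normal 0.7675 0.5578 0.3160
    outer loop
      vertex 14.00 7.00 0.00
      vertex 9.16 13.66 0.00
      vertex 7.00 7.00 17.00
    endloop
  endfacet
  facet normal -0.2941 0.9020 0.3160
    outer loop
      vertex 9.16 13.66 0.00
      vertex 1.34 11.11 0.00
      vertex 7.00 7.00 17.00
    endloop
  endfacet
  facet normal -0.9488 0.0000 0.3159
    outer loop
      vertex 1.34 11.11 0.00
      vertex 1.34 2.89 0.00
      vertex 7.00 7.00 17.00
    endloop
  endfacet
  facet normal -0.2941 -0.9020 0.3160
    outer loop
      vertex 1.34 2.89 0.00
      vertex 9.16 0.34 0.00
      vertex 7.00 7.00 17.00
    endloop
  endfacet
  facet normal 0.7675 -0.5578 0.3160
    outer loop
      vertex 9.16 0.34 0.00
      vertex 14.00 7.00 0.00
      vertex 7.00 7.00 17.00
    endloop
  endfacet
endsolid part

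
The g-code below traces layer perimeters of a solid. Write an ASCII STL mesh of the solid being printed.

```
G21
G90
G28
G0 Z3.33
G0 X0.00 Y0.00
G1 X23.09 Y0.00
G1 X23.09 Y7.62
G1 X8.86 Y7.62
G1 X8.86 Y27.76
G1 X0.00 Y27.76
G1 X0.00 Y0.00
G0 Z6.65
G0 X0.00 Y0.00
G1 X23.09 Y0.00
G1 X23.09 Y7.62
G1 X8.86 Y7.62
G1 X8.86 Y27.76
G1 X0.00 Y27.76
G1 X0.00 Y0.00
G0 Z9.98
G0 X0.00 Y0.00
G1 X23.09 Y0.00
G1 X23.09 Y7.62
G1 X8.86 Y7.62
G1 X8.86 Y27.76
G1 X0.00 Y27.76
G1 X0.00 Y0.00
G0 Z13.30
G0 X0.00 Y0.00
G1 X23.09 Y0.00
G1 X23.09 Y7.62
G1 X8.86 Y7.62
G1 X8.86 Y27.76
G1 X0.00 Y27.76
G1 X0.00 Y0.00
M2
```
solid part
  facet normal 0.0000 0.0000 -1.0000
    outer loop
      vertex 23.09 7.62 0.00
      vertex 23.09 0.00 0.00
      vertex 0.00 0.00 0.00
    endloop
  endfacet
  facet normal 0.0000 0.0000 -1.0000
    outer loop
      vertex 8.86 7.62 0.00
      vertex 23.09 7.62 0.00
      vertex 0.00 0.00 0.00
    endloop
  endfacet
  facet normal 0.0000 0.0000 -1.0000
    outer loop
      vertex 8.86 27.76 0.00
      vertex 8.86 7.62 0.00
      vertex 0.00 0.00 0.00
    endloop
  endfacet
  facet normal 0.0000 0.0000 -1.0000
    outer loop
      vertex 0.00 27.76 0.00
      vertex 8.86 27.76 0.00
      vertex 0.00 0.00 0.00
    endloop
  endfacet
  facet normal 0.0000 0.0000 1.0000
    outer loop
      vertex 0.00 0.00 13.30
      vertex 23.09 0.00 13.30
      vertex 23.09 7.62 13.30
    endloop
  endfacet
  facet normal 0.0000 0.0000 1.0000
    outer loop
      vertex 0.00 0.00 13.30
      vertex 23.09 7.62 13.30
      vertex 8.86 7.62 13.30
    endloop
  endfacet
  facet normal 0.0000 0.0000 1.0000
    outer loop
      vertex 0.00 0.00 13.30
      vertex 8.86 7.62 13.30
      vertex 8.86 27.76 13.30
    endloop
  endfacet
  facet normal 0.0000 0.0000 1.0000
    outer loop
      vertex 0.00 0.00 13.30
      vertex 8.86 27.76 13.30
      vertex 0.00 27.76 13.30
    endloop
  endfacet
  facet normal 0.0000 -1.0000 0.0000
    outer loop
      vertex 0.00 0.00 0.00
      vertex 23.09 0.00 0.00
      vertex 23.09 0.00 13.30
    endloop
  endfacet
  facet normal 0.0000 -1.0000 0.0000
    outer loop
      vertex 0.00 0.00 0.00
      vertex 23.09 0.00 13.30
      vertex 0.00 0.00 13.30
    endloop
  endfacet
  facet normal 1.0000 0.0000 0.0000
    outer loop
      vertex 23.09 0.00 0.00
      vertex 23.09 7.62 0.00
      vertex 23.09 7.62 13.30
    endloop
  endfacet
  facet normal 1.0000 0.0000 0.0000
    outer loop
      vertex 23.09 0.00 0.00
      vertex 23.09 7.62 13.30
      vertex 23.09 0.00 13.30
    endloop
  endfacet
  facet normal 0.0000 1.0000 0.0000
    outer loop
      vertex 23.09 7.62 0.00
      vertex 8.86 7.62 0.00
      vertex 8.86 7.62 13.30
    endloop
  endfacet
  facet normal 0.0000 1.0000 0.0000
    outer loop
      vertex 23.09 7.62 0.00
      vertex 8.86 7.62 13.30
      vertex 23.09 7.62 13.30
    endloop
  endfacet
  facet normal 1.0000 0.0000 0.0000
    outer loop
      vertex 8.86 7.62 0.00
      vertex 8.86 27.76 0.00
      vertex 8.86 27.76 13.30
    endloop
  endfacet
  facet normal 1.0000 0.0000 0.0000
    outer loop
      vertex 8.86 7.62 0.00
      vertex 8.86 27.76 13.30
      vertex 8.86 7.62 13.30
    endloop
  endfacet
  facet normal 0.0000 1.0000 0.0000
    outer loop
      vertex 8.86 27.76 0.00
      vertex 0.00 27.76 0.00
      vertex 0.00 27.76 13.30
    endloop
  endfacet
  facet normal 0.0000 1.0000 0.0000
    outer loop
      vertex 8.86 27.76 0.00
      vertex 0.00 27.76 13.30
      vertex 8.86 27.76 13.30
    endloop
  endfacet
  facet normal -1.0000 0.0000 0.0000
    outer loop
      vertex 0.00 27.76 0.00
      vertex 0.00 0.00 0.00
      vertex 0.00 0.00 13.30
    endloop
  endfacet
  facet normal -1.0000 0.0000 0.0000
    outer loop
      vertex 0.00 27.76 0.00
      vertex 0.00 0.00 13.30
      vertex 0.00 27.76 13.30
    endloop
  endfacet
endsolid part

The G0 Z moves step by Δz≈3.33 mm. Every layer's G1 loop is the same polygon, so the solid is a straight extrusion of it from z=0 to z≈13.3. Closing with flat bottom and top caps and triangulating gives 20 facets — an L-shaped prism: outer 23.1 × 27.8 mm, arm thicknesses ≈ 7.62 mm (horizontal) and 8.86 mm (vertical), extruded 13.3 mm in z.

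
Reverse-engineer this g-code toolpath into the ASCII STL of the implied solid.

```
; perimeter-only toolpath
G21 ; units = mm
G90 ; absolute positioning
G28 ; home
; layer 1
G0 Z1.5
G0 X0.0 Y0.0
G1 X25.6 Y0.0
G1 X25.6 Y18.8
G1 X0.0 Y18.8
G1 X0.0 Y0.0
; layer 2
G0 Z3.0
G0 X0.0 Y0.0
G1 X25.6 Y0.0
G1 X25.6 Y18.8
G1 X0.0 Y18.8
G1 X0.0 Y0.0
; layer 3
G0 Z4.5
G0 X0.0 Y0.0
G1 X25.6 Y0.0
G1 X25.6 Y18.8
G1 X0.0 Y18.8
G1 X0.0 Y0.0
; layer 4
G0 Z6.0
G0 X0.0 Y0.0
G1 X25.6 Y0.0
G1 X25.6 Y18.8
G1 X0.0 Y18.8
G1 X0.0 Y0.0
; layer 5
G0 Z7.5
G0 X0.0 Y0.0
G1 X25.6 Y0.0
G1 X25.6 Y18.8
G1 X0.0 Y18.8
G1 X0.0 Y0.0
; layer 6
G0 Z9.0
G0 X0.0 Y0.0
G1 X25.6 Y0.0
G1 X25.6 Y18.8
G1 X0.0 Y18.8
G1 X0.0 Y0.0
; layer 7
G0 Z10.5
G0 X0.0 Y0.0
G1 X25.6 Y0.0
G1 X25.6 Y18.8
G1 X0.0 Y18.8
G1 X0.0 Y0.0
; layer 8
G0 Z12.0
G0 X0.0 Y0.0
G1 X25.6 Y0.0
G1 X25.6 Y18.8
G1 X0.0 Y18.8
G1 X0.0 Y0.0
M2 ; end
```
solid part
  facet normal 0.0000 0.0000 -1.0000
    outer loop
      vertex 25.6 18.8 0.0
      vertex 25.6 0.0 0.0
      vertex 0.0 0.0 0.0
    endloop
  endfacet
  facet normal 0.0000 0.0000 -1.0000
    outer loop
      vertex 0.0 18.8 0.0
      vertex 25.6 18.8 0.0
      vertex 0.0 0.0 0.0
    endloop
  endfacet
  facet normal 0.0000 0.0000 1.0000
    outer loop
      vertex 0.0 0.0 12.0
      vertex 25.6 0.0 12.0
      vertex 25.6 18.8 12.0
    endloop
  endfacet
  facet normal 0.0000 0.0000 1.0000
    outer loop
      vertex 0.0 0.0 12.0
      vertex 25.6 18.8 12.0
      vertex 0.0 18.8 12.0
    endloop
  endfacet
  facet normal 0.0000 -1.0000 0.0000
    outer loop
      vertex 0.0 0.0 0.0
      vertex 25.6 0.0 0.0
      vertex 25.6 0.0 12.0
    endloop
  endfacet
  facet normal 0.0000 -1.0000 0.0000
    outer loop
      vertex 0.0 0.0 0.0
      vertex 25.6 0.0 12.0
      vertex 0.0 0.0 12.0
    endloop
  endfacet
  facet normal 0.0000 1.0000 0.0000
    outer loop
      vertex 25.6 18.8 12.0
      vertex 25.6 18.8 0.0
      vertex 0.0 18.8 0.0
    endloop
  endfacet
  facet normal 0.0000 1.0000 0.0000
    outer loop
      vertex 0.0 18.8 12.0
      vertex 25.6 18.8 12.0
      vertex 0.0 18.8 0.0
    endloop
  endfacet
  facet normal -1.0000 0.0000 0.0000
    outer loop
      vertex 0.0 18.8 12.0
      vertex 0.0 18.8 0.0
      vertex 0.0 0.0 0.0
    endloop
  endfacet
  facet normal -1.0000 0.0000 0.0000
    outer loop
      vertex 0.0 0.0 12.0
      vertex 0.0 18.8 12.0
      vertex 0.0 0.0 0.0
    endloop
  endfacet
  facet normal 1.0000 0.0000 0.0000
    outer loop
      vertex 25.6 0.0 0.0
      vertex 25.6 18.8 0.0
      vertex 25.6 18.8 12.0
    endloop
  endfacet
  facet normal 1.0000 0.0000 0.0000
    outer loop
      vertex 25.6 0.0 0.0
      vertex 25.6 18.8 12.0
      vertex 25.6 0.0 12.0
    endloop
  endfacet
endsolid part

The G0 Z moves step by Δz≈1.5 mm. Every layer's G1 loop is the same polygon, so the solid is a straight extrusion of it from z=0 to z≈12. Closing with flat bottom and top caps and triangulating gives 12 facets — a rectangular box, roughly 25.6 × 18.8 mm footprint and 12 mm tall.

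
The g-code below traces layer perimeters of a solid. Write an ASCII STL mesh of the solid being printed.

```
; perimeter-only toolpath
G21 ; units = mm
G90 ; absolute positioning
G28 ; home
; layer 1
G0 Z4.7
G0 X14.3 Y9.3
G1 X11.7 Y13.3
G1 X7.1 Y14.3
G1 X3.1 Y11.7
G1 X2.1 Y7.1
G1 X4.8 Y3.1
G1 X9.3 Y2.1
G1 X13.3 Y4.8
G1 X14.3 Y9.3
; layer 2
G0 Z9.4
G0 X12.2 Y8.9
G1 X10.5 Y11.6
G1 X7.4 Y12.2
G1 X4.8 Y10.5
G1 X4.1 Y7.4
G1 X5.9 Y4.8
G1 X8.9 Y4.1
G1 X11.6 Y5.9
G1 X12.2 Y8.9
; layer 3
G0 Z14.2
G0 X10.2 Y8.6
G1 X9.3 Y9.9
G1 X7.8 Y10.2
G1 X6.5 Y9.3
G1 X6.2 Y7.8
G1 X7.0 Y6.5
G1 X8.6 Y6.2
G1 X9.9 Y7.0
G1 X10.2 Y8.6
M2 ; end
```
solid part
  facet normal 0.0000 0.0000 -1.0000
    outer loop
      vertex 6.7 16.3 0.0
      vertex 12.8 15.0 0.0
      vertex 16.3 9.7 0.0
    endloop
  endfacet
  facet normal 0.0000 0.0000 -1.0000
    outer loop
      vertex 1.4 12.8 0.0
      vertex 6.7 16.3 0.0
      vertex 16.3 9.7 0.0
    endloop
  endfacet
  facet normal 0.0000 0.0000 -1.0000
    outer loop
      vertex 0.1 6.7 0.0
      vertex 1.4 12.8 0.0
      vertex 16.3 9.7 0.0
    endloop
  endfacet
  facet normal 0.0000 0.0000 -1.0000
    outer loop
      vertex 3.6 1.4 0.0
      vertex 0.1 6.7 0.0
      vertex 16.3 9.7 0.0
    endloop
  endfacet
  facet normal 0.0000 0.0000 -1.0000
    outer loop
      vertex 9.7 0.1 0.0
      vertex 3.6 1.4 0.0
      vertex 16.3 9.7 0.0
    endloop
  endfacet
  facet normal 0.0000 0.0000 -1.0000
    outer loop
      vertex 15.0 3.6 0.0
      vertex 9.7 0.1 0.0
      vertex 16.3 9.7 0.0
    endloop
  endfacet
  facet normal 0.7744 0.5114 0.3725
    outer loop
      vertex 16.3 9.7 0.0
      vertex 12.8 15.0 0.0
      vertex 8.2 8.2 18.9
    endloop
  endfacet
  facet normal 0.1934 0.9073 0.3735
    outer loop
      vertex 12.8 15.0 0.0
      vertex 6.7 16.3 0.0
      vertex 8.2 8.2 18.9
    endloop
  endfacet
  facet normal -0.5114 0.7744 0.3725
    outer loop
      vertex 6.7 16.3 0.0
      vertex 1.4 12.8 0.0
      vertex 8.2 8.2 18.9
    endloop
  endfacet
  facet normal -0.9073 0.1934 0.3735
    outer loop
      vertex 1.4 12.8 0.0
      vertex 0.1 6.7 0.0
      vertex 8.2 8.2 18.9
    endloop
  endfacet
  facet normal -0.7744 -0.5114 0.3725
    outer loop
      vertex 0.1 6.7 0.0
      vertex 3.6 1.4 0.0
      vertex 8.2 8.2 18.9
    endloop
  endfacet
  facet normal -0.1934 -0.9073 0.3735
    outer loop
      vertex 3.6 1.4 0.0
      vertex 9.7 0.1 0.0
      vertex 8.2 8.2 18.9
    endloop
  endfacet
  facet normal 0.5114 -0.7744 0.3725
    outer loop
      vertex 9.7 0.1 0.0
      vertex 15.0 3.6 0.0
      vertex 8.2 8.2 18.9
    endloop
  endfacet
  facet normal 0.9073 -0.1934 0.3735
    outer loop
      vertex 15.0 3.6 0.0
      vertex 16.3 9.7 0.0
      vertex 8.2 8.2 18.9
    endloop
  endfacet
endsolid part

The G0 Z moves step by Δz≈4.7 mm. The G1 loops shrink linearly with z, so the solid tapers from its base footprint up to z≈18.9. Closing with a flat bottom cap and the tapered top and triangulating gives 14 facets — a regular 8-sided pyramid, base circumscribed radius ≈ 8.2 mm, apex at z ≈ 18.9 mm.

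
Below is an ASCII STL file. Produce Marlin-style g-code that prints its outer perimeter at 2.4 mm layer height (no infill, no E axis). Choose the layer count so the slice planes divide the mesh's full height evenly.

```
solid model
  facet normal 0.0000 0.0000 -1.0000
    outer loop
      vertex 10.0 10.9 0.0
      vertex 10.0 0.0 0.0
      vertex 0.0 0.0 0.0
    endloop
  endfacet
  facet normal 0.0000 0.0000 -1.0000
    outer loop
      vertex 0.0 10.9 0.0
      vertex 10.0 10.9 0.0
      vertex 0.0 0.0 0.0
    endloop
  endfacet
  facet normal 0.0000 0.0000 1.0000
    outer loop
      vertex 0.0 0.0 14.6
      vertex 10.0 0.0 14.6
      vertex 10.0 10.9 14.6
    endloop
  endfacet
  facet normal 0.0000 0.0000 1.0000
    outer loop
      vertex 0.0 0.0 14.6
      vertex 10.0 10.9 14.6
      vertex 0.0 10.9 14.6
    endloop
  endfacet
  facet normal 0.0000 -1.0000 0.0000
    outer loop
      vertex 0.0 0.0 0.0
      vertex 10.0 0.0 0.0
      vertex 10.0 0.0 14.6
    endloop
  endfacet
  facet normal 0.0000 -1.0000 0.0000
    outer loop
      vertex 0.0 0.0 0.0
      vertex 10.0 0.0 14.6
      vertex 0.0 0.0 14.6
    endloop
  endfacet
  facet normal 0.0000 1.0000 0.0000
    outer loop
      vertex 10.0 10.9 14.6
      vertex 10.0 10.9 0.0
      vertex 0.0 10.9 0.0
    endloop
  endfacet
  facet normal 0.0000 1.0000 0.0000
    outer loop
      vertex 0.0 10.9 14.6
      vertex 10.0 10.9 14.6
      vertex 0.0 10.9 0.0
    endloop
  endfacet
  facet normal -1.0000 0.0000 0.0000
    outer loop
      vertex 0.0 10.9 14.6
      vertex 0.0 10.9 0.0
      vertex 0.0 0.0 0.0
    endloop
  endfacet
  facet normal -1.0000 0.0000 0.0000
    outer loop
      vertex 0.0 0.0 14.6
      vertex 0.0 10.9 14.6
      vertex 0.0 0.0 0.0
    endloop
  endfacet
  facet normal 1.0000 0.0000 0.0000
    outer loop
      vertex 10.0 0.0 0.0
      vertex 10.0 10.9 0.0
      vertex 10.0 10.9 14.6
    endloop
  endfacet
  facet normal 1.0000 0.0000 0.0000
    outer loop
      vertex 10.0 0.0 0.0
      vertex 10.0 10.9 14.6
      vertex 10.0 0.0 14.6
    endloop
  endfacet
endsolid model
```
; perimeter-only toolpath
G21 ; units = mm
G90 ; absolute positioning
G28 ; home
; layer 1
G0 Z2.4
G0 X0.0 Y0.0
G1 X10.0 Y0.0
G1 X10.0 Y10.9
G1 X0.0 Y10.9
G1 X0.0 Y0.0
; layer 2
G0 Z4.9
G0 X0.0 Y0.0
G1 X10.0 Y0.0
G1 X10.0 Y10.9
G1 X0.0 Y10.9
G1 X0.0 Y0.0
; layer 3
G0 Z7.3
G0 X0.0 Y0.0
G1 X10.0 Y0.0
G1 X10.0 Y10.9
G1 X0.0 Y10.9
G1 X0.0 Y0.0
; layer 4
G0 Z9.7
G0 X0.0 Y0.0
G1 X10.0 Y0.0
G1 X10.0 Y10.9
G1 X0.0 Y10.9
G1 X0.0 Y0.0
; layer 5
G0 Z12.2
G0 X0.0 Y0.0
G1 X10.0 Y0.0
G1 X10.0 Y10.9
G1 X0.0 Y10.9
G1 X0.0 Y0.0
; layer 6
G0 Z14.6
G0 X0.0 Y0.0
G1 X10.0 Y0.0
G1 X10.0 Y10.9
G1 X0.0 Y10.9
G1 X0.0 Y0.0
M2 ; end

The solid is a rectangular box, roughly 10 × 10.9 mm footprint and 14.6 mm tall. Slicing at Δz = 2.4 mm — 6 equal slices spanning the solid's height, so layer i sits at z = i·h/6 — gives 6 non-empty perimeters. Each is a 4-segment closed polygon; G0 lifts to the layer z and rapids to the start vertex, then G1 traces the edges.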